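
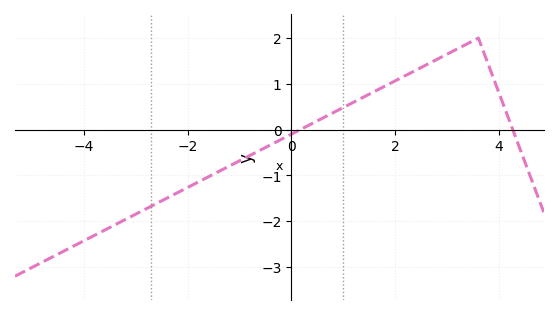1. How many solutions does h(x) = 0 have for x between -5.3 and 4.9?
2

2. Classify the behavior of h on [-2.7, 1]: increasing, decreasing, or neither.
increasing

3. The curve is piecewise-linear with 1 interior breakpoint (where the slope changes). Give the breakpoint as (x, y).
(3.6, 2)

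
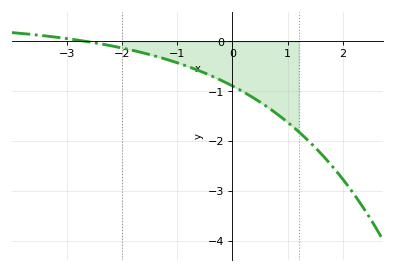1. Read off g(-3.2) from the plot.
0.087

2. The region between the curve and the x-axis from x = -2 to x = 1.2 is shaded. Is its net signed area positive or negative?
negative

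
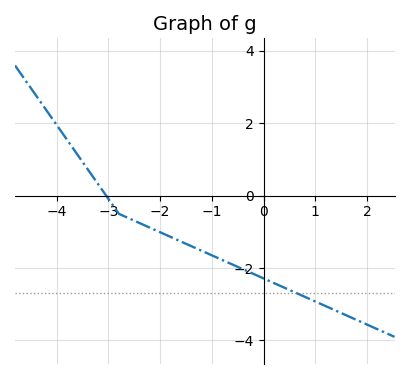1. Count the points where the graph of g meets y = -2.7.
1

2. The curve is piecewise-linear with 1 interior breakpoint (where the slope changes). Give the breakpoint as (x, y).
(-2.8, -0.5)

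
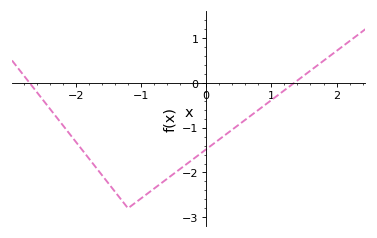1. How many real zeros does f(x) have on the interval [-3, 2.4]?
2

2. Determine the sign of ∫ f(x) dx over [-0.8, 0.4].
negative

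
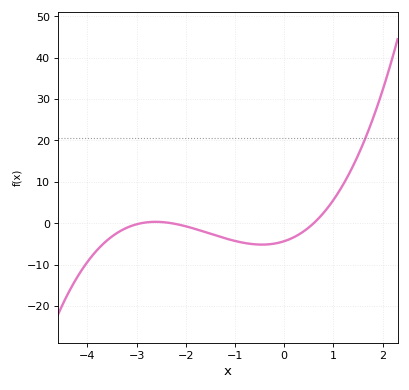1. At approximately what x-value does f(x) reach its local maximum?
-2.6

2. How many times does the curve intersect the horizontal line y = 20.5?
1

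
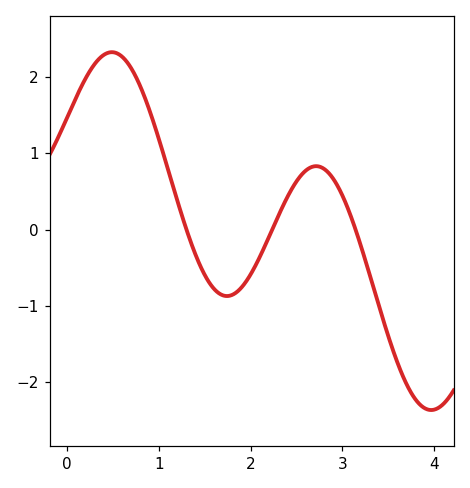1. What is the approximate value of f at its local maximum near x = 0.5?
2.32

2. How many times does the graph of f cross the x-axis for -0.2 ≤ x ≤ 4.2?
3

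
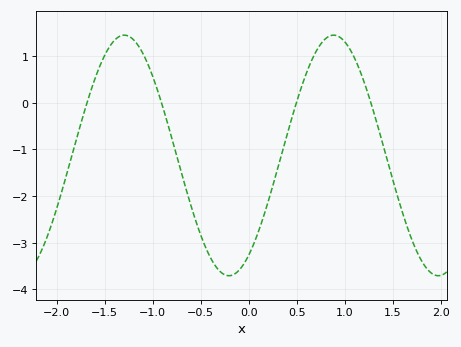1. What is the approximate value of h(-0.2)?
-3.7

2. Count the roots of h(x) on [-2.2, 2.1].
4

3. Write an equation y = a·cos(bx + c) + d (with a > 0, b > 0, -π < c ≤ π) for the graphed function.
y = 2.58cos(2.9x - 2.6) - 1.13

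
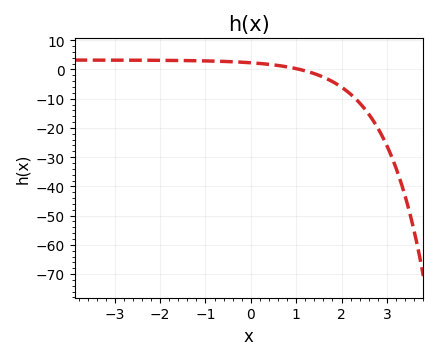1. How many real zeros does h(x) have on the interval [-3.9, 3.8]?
1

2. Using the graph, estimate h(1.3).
-0.927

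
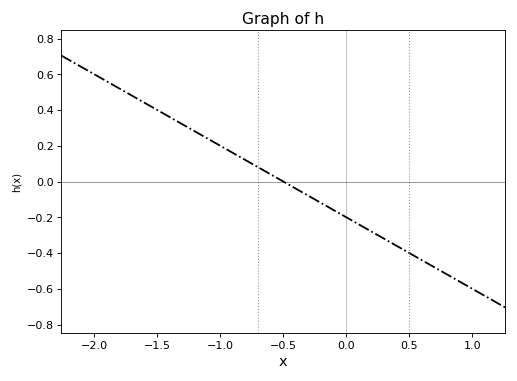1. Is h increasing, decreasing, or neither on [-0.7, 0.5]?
decreasing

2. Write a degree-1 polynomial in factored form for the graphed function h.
y = -0.4(x + 0.5)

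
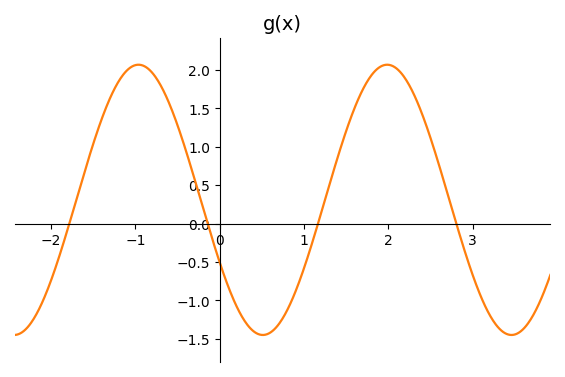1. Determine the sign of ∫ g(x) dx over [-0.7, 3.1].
positive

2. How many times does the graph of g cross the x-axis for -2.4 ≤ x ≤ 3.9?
4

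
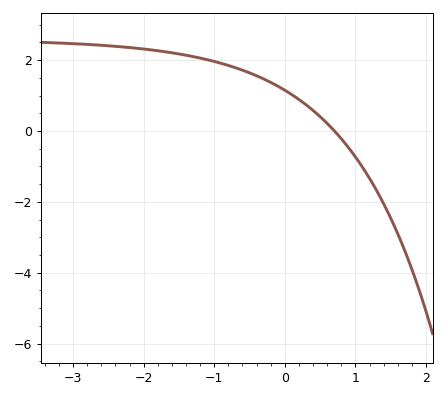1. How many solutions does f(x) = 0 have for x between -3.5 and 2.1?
1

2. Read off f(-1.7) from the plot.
2.24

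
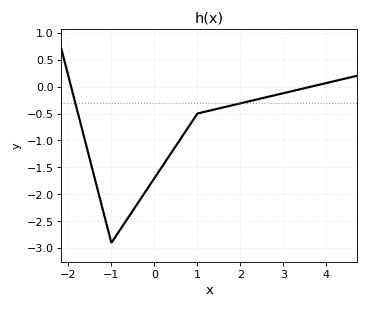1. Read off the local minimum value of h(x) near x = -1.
-2.9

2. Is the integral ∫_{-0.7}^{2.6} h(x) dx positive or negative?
negative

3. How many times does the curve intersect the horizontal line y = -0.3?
2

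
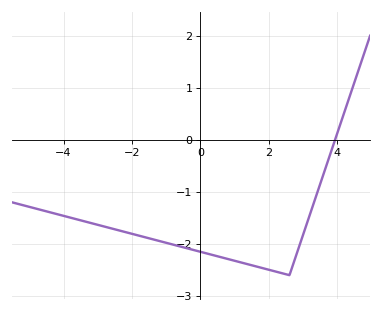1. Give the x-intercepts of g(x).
4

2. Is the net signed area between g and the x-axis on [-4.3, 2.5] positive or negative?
negative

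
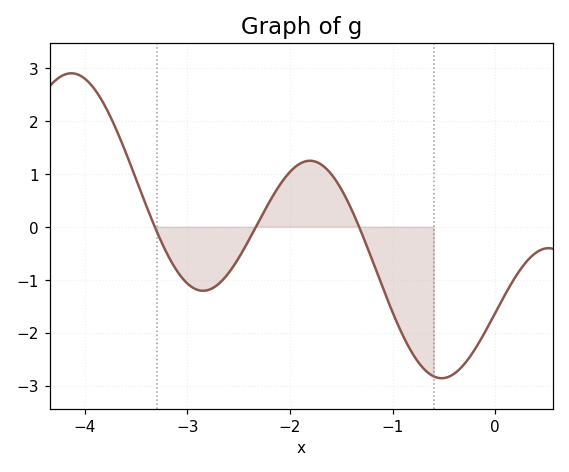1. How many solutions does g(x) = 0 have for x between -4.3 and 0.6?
3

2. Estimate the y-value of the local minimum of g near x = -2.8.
-1.21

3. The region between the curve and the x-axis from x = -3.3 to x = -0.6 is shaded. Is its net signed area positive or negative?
negative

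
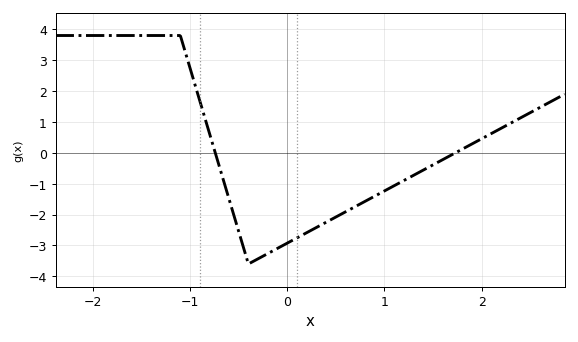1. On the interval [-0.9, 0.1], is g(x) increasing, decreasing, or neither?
neither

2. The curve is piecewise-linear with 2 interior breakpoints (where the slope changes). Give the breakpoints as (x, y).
(-1.1, 3.8); (-0.4, -3.6)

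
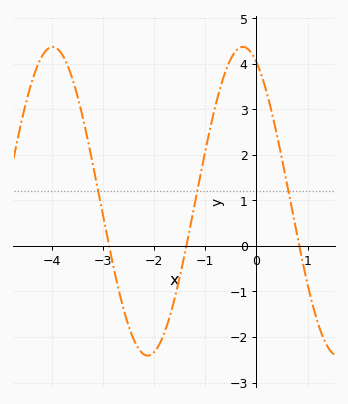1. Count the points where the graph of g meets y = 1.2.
3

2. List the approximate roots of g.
-2.9, -1.4, 0.8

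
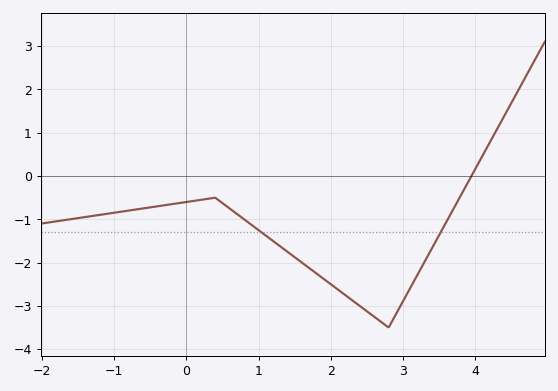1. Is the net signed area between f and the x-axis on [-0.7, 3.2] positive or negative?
negative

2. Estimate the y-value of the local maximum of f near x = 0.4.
-0.5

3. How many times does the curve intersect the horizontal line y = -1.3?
2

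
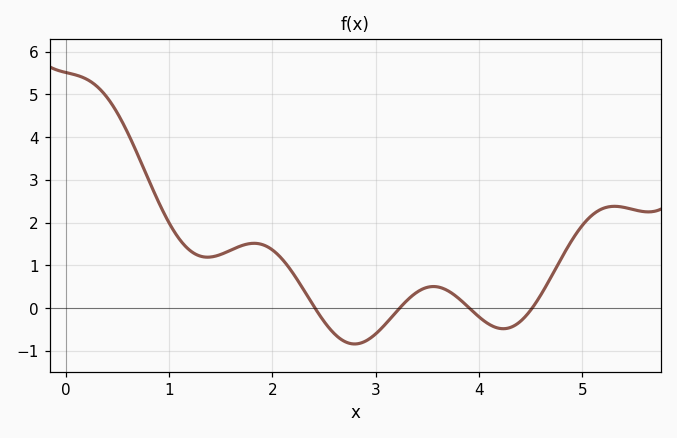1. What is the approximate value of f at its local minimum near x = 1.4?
1.2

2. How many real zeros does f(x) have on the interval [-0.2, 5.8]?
4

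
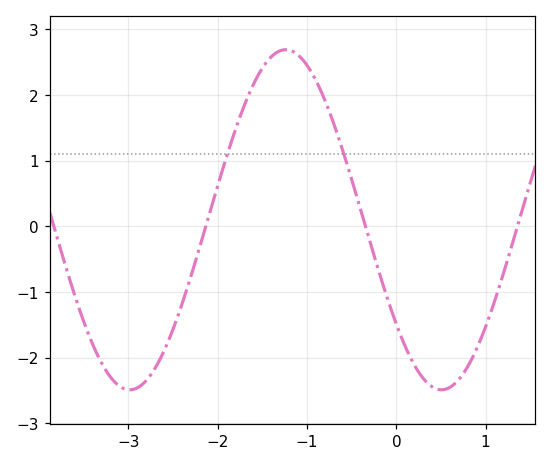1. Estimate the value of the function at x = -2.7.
-2.16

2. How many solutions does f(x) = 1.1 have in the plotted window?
2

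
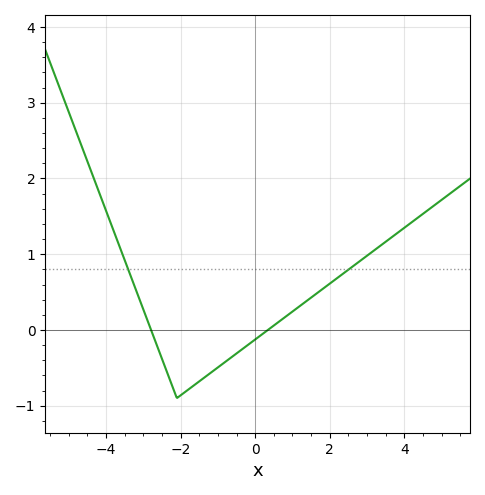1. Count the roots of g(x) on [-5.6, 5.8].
2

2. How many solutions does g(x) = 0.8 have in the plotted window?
2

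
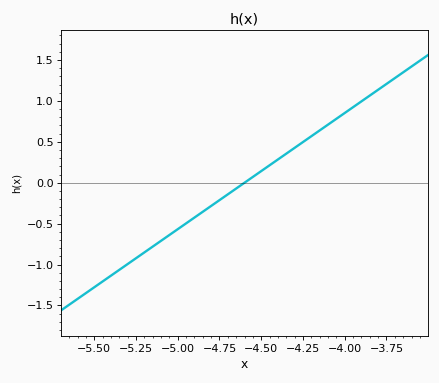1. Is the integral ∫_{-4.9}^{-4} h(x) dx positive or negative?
positive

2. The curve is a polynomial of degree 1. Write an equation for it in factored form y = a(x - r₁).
y = 1.42(x + 4.6)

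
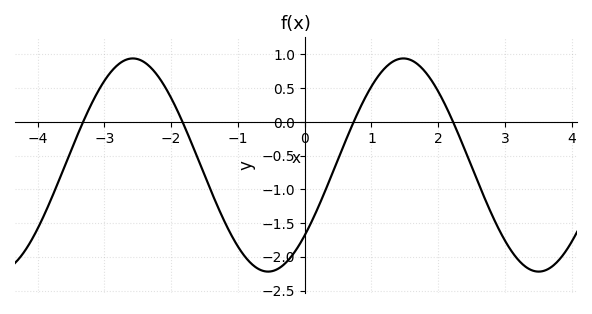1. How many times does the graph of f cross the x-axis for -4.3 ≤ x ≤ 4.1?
4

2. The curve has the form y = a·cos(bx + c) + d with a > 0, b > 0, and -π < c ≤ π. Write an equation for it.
y = 1.58cos(1.55x - 2.29) - 0.64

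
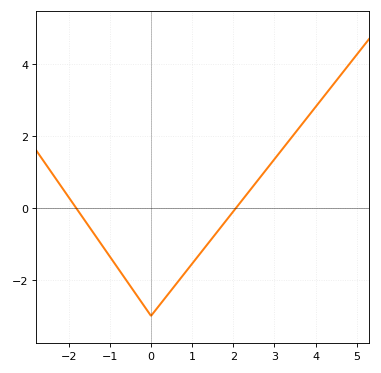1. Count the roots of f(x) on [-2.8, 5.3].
2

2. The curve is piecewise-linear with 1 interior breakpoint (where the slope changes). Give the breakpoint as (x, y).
(0, -3)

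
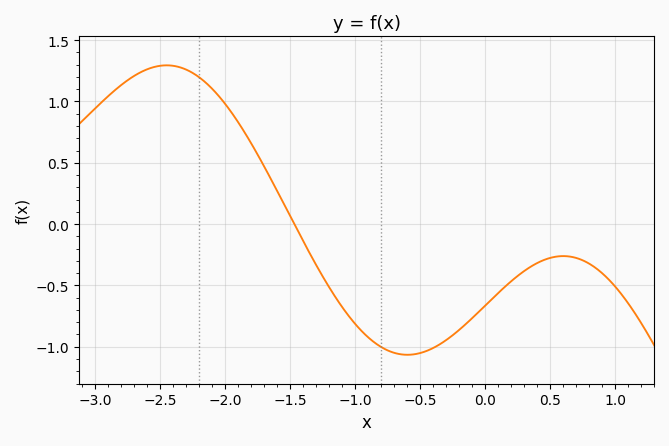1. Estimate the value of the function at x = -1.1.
-0.7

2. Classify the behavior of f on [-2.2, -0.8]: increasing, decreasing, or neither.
decreasing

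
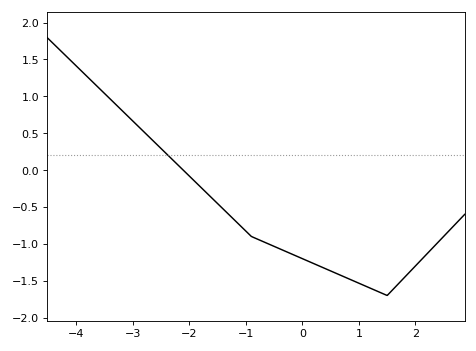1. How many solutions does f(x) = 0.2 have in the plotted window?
1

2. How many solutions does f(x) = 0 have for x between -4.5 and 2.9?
1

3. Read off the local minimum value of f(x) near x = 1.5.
-1.7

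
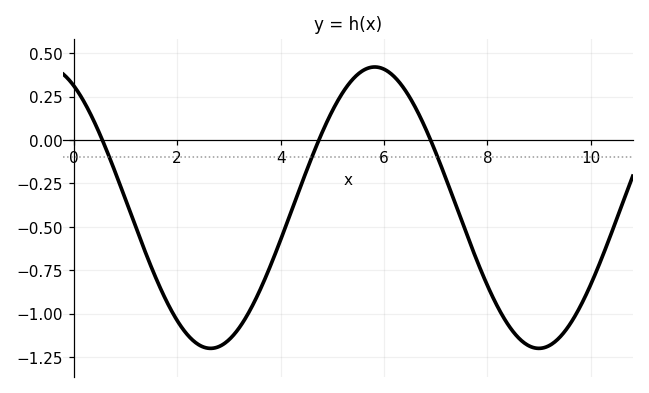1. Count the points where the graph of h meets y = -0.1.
3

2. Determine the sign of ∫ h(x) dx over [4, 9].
negative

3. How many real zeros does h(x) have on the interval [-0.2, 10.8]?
3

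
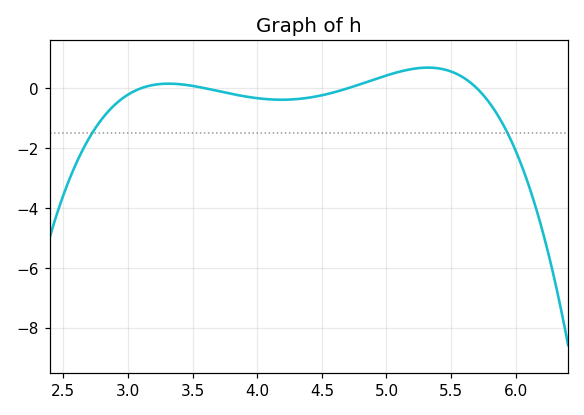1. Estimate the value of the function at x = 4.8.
0.141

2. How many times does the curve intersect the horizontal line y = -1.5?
2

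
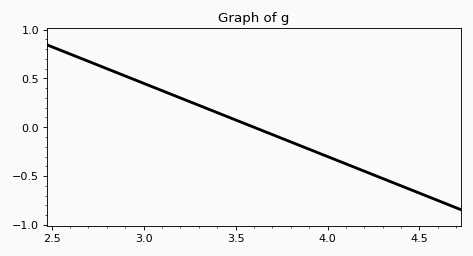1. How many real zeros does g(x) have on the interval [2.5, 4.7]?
1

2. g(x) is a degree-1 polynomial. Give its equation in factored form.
y = -0.75(x - 3.6)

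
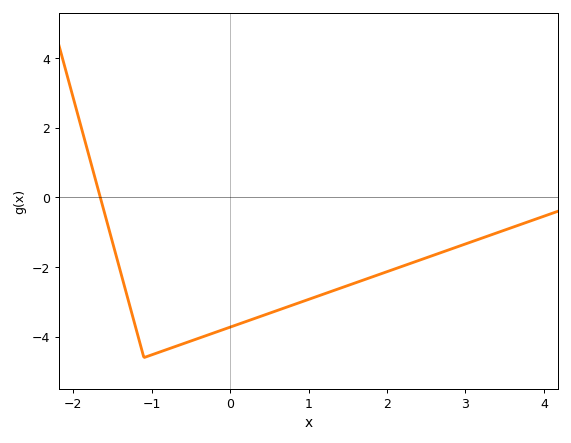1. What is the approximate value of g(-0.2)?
-3.8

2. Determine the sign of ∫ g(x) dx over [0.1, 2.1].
negative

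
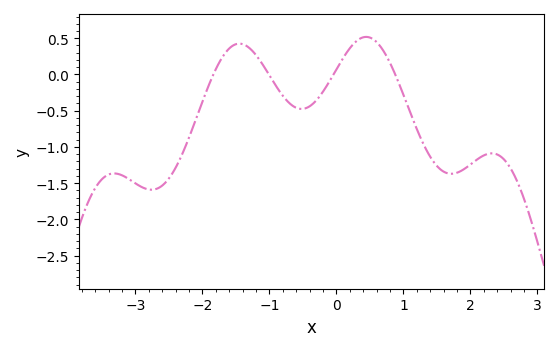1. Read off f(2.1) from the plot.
-1.17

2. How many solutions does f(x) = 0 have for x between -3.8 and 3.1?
4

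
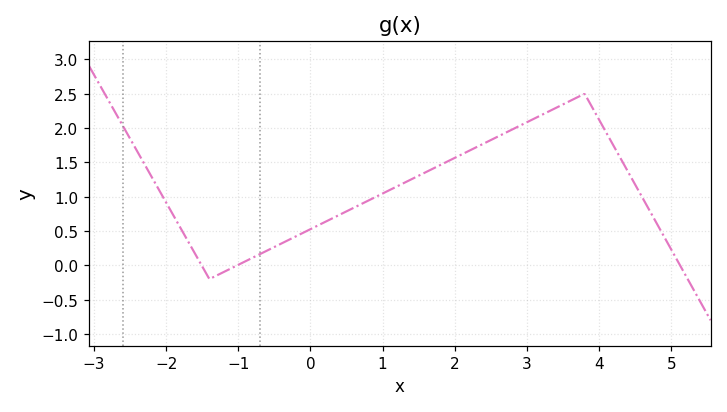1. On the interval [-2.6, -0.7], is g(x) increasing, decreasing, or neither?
neither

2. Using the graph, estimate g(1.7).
1.4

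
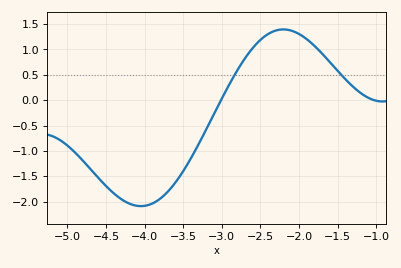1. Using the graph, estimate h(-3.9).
-2.05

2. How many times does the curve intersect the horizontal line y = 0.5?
2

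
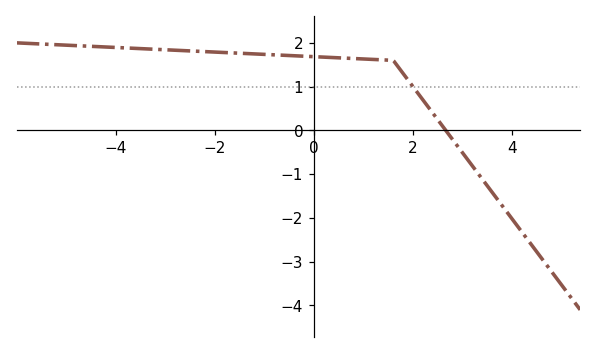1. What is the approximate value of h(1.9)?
1.1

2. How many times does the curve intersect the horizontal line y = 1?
1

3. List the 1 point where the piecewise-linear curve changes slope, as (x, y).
(1.6, 1.6)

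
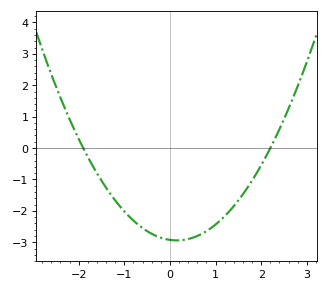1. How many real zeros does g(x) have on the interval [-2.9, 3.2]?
2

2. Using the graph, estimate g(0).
-2.93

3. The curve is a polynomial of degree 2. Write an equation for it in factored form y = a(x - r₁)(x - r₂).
y = 0.7(x + 1.9)(x - 2.2)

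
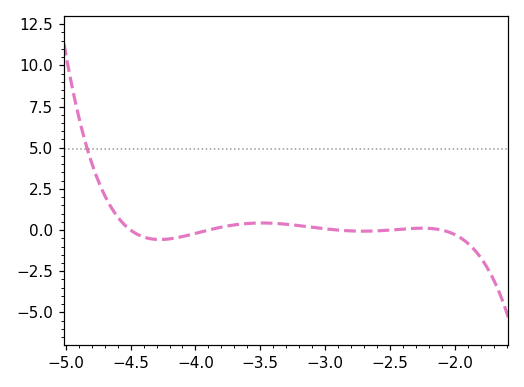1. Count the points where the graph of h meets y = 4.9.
1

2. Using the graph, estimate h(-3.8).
0.178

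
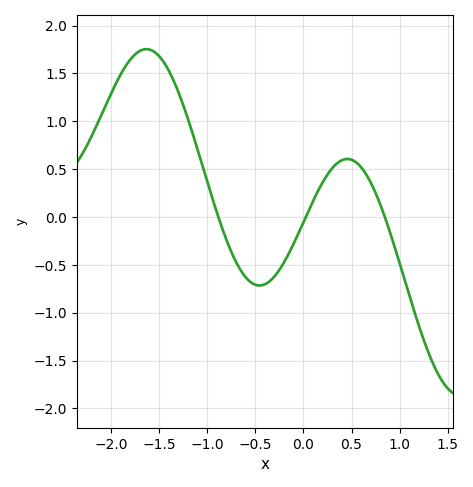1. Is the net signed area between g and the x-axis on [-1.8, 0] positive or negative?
positive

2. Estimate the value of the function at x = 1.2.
-1.14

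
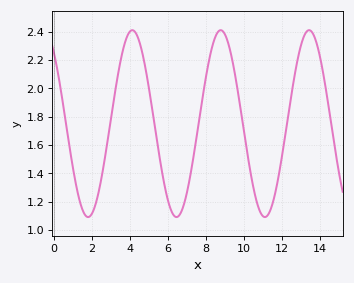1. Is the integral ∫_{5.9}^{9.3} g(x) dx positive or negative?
positive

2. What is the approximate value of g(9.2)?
2.31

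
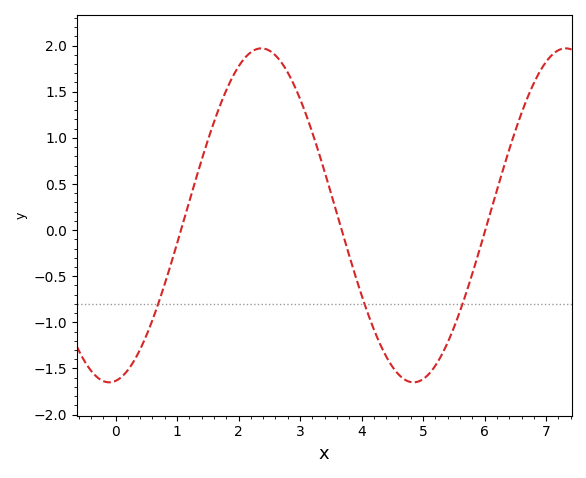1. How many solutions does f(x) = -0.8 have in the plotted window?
3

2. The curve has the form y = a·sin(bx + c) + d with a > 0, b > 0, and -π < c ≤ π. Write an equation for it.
y = 1.81sin(1.27x - 1.44) + 0.16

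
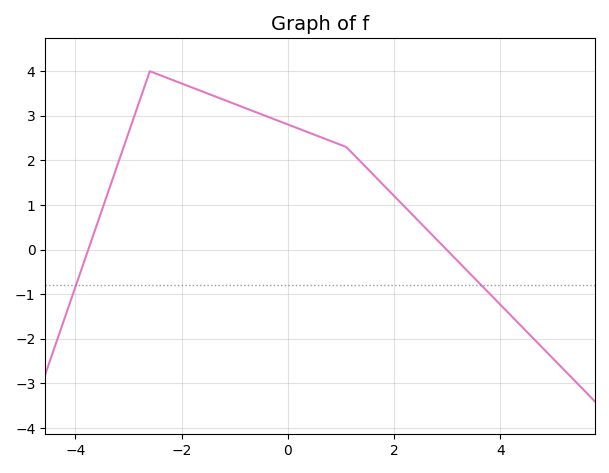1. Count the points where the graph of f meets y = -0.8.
2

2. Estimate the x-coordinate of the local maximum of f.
-2.6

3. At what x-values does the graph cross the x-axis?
-3.8, 3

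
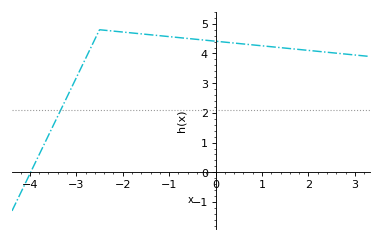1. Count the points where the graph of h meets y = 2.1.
1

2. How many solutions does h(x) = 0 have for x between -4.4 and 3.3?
1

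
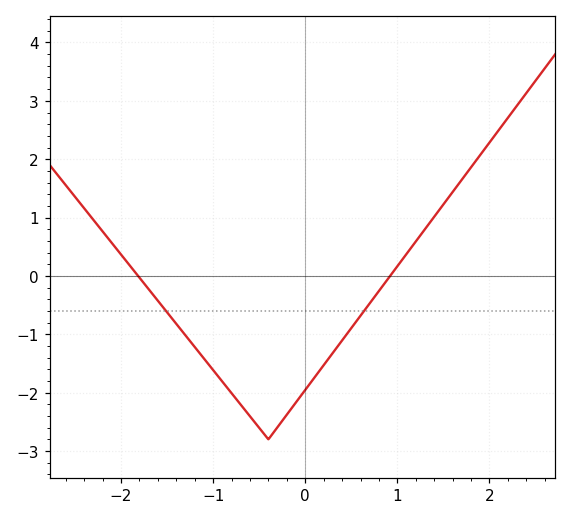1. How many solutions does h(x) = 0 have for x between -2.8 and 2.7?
2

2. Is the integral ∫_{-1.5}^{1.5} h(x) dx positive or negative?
negative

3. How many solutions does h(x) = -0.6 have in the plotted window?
2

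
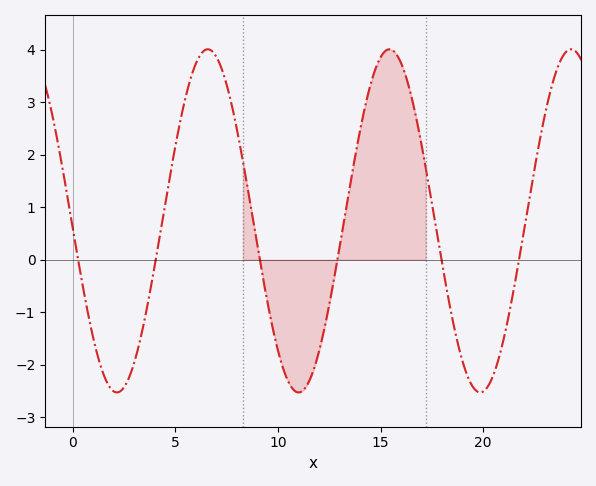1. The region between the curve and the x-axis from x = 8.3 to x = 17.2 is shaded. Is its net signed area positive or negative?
positive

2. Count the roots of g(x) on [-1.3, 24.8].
6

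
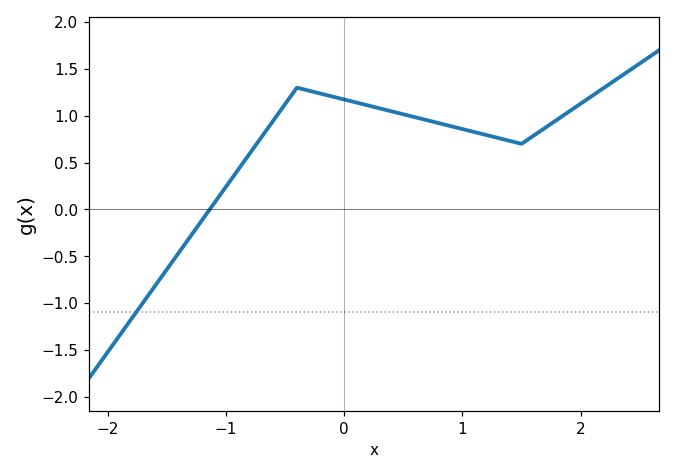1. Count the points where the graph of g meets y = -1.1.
1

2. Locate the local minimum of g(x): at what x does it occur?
1.5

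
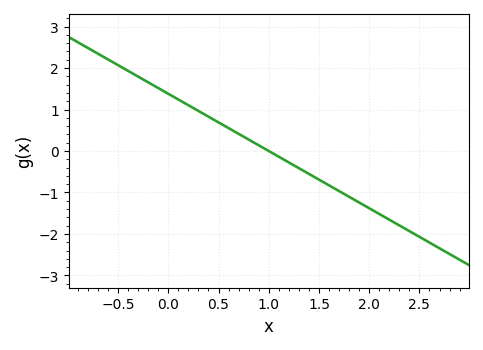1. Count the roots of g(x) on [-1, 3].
1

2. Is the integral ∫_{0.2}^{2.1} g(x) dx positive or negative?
negative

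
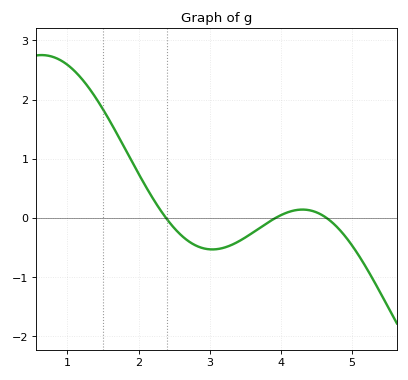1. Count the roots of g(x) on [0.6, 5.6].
3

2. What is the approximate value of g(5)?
-0.453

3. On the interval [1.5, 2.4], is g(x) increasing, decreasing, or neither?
decreasing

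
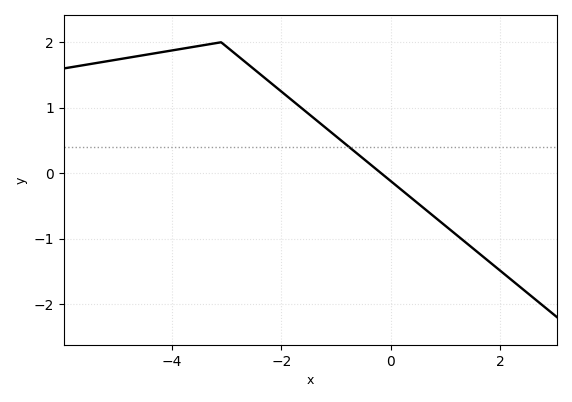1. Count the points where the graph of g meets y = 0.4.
1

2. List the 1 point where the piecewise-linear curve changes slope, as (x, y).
(-3.1, 2)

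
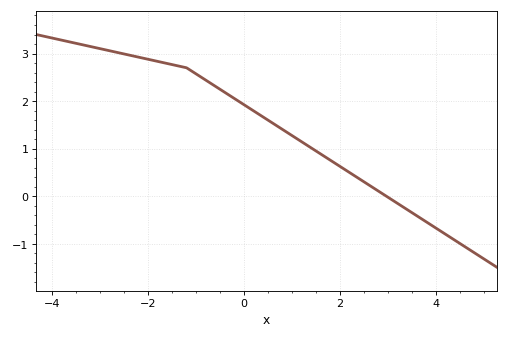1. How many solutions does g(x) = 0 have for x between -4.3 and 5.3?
1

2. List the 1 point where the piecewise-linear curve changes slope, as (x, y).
(-1.2, 2.7)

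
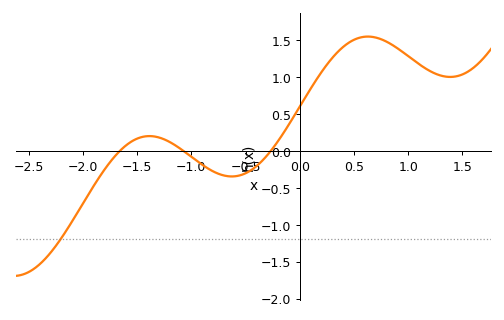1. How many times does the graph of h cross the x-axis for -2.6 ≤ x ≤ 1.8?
3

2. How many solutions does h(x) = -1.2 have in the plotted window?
1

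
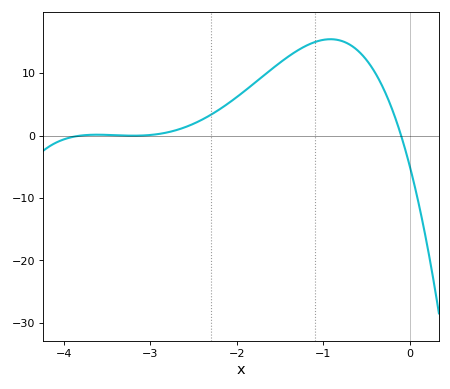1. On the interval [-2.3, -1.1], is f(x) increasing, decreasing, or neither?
increasing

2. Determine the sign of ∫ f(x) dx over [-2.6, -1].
positive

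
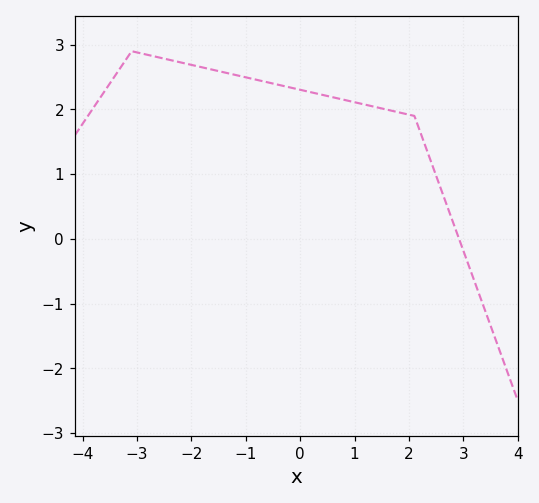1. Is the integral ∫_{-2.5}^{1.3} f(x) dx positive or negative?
positive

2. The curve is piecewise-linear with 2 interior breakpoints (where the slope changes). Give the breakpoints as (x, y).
(-3.1, 2.9); (2.1, 1.9)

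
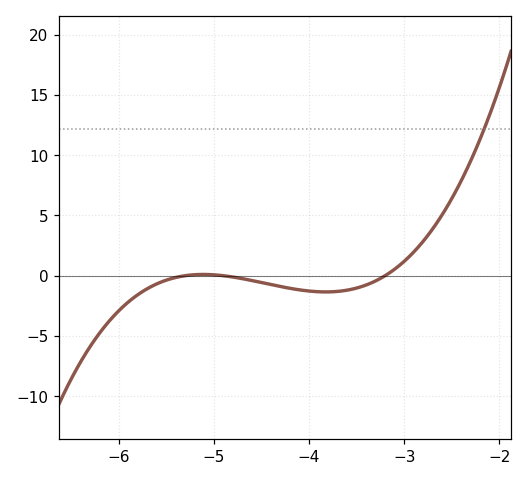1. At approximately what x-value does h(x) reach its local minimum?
-3.82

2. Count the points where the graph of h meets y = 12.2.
1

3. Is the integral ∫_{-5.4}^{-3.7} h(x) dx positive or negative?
negative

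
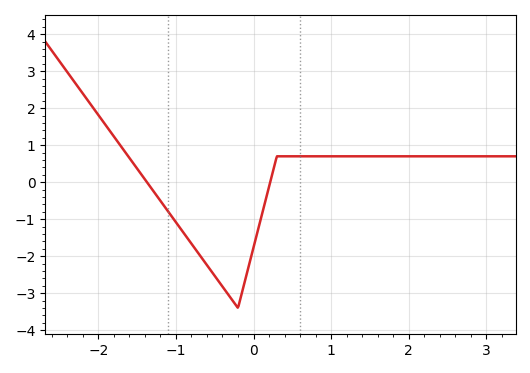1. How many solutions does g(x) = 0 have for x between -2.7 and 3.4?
2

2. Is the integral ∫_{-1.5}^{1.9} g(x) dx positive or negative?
negative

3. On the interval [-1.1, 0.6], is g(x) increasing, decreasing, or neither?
neither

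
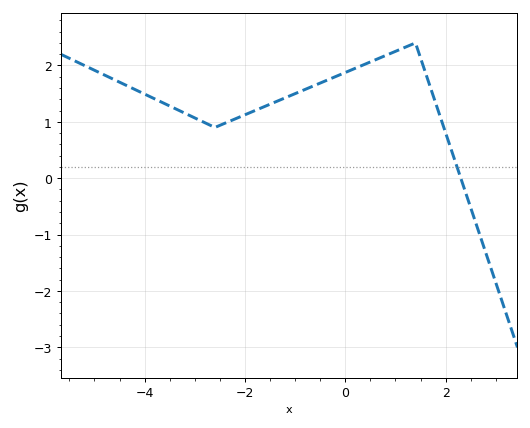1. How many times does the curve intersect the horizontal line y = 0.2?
1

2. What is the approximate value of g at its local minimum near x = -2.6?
0.9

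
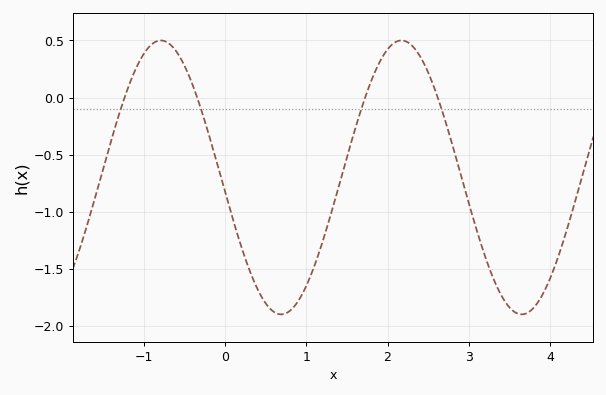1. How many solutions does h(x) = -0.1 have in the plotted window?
4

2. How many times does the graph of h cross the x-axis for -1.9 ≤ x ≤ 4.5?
4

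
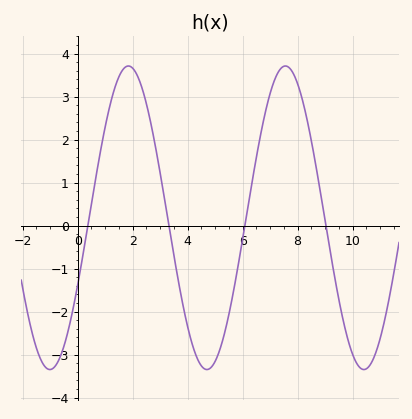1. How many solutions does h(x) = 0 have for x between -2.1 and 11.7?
4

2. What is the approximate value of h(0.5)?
0.5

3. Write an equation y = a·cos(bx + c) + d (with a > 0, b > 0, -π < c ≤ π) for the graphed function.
y = 3.53cos(1.1x - 2) + 0.18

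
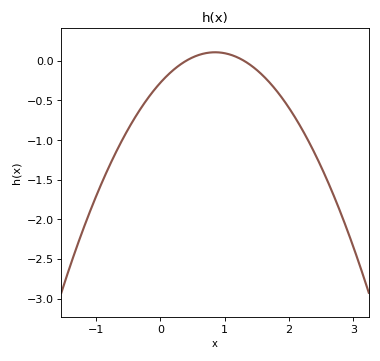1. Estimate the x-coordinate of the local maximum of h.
0.85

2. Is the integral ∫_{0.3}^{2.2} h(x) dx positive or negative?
negative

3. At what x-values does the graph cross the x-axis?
0.4, 1.3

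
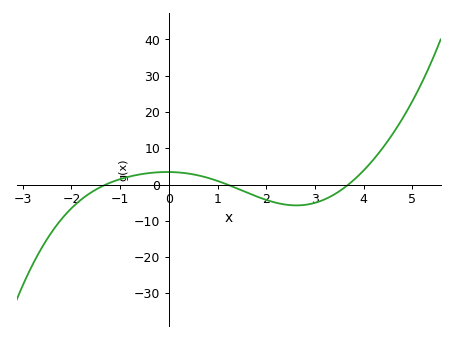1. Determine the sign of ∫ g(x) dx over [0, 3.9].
negative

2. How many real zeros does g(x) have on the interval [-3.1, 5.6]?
3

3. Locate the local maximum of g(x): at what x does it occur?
0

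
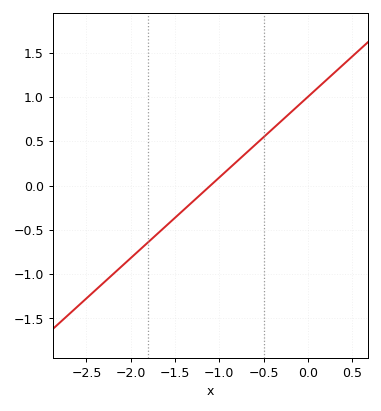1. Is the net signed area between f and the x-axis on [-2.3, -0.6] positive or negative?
negative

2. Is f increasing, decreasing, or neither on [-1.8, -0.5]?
increasing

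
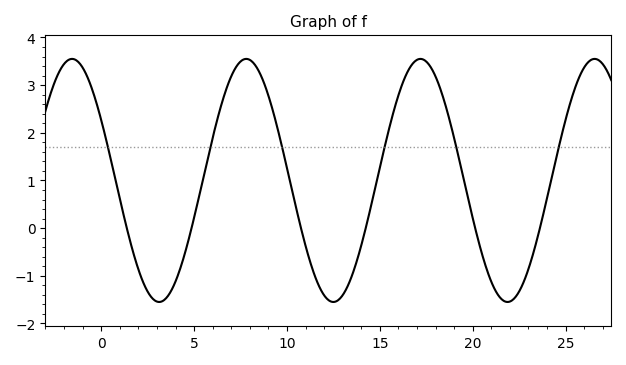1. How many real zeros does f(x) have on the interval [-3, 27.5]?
6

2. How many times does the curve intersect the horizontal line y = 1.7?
6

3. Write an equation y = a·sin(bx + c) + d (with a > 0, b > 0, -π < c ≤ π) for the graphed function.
y = 2.55sin(0.67x + 2.62) + 1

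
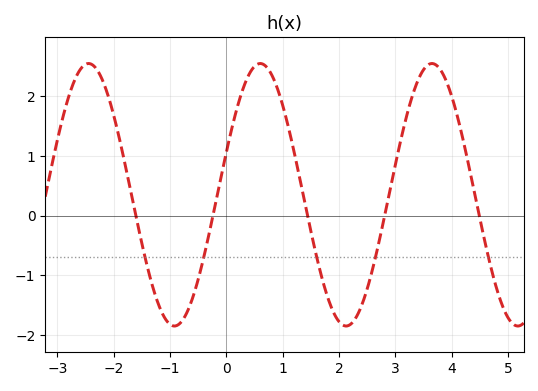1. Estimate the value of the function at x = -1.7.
0.415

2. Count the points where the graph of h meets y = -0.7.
5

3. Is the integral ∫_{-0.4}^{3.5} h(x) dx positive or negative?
positive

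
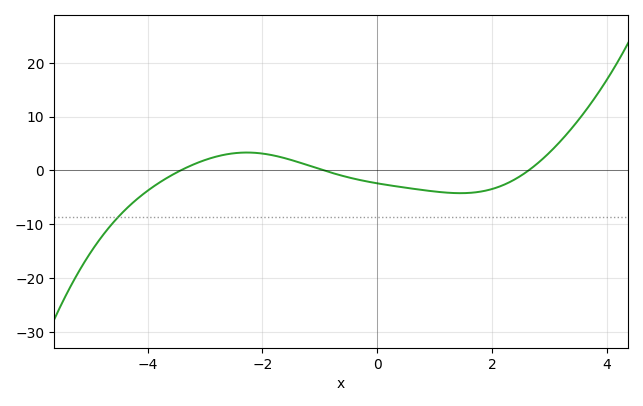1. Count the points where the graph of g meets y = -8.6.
1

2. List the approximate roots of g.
-3.42, -0.93, 2.63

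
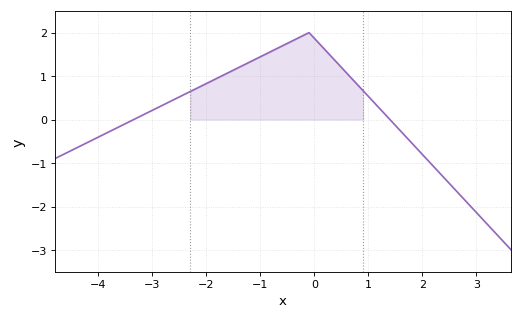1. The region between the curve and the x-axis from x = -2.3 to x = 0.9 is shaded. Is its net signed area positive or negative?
positive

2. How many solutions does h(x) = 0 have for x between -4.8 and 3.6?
2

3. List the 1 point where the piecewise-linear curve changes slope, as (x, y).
(-0.1, 2)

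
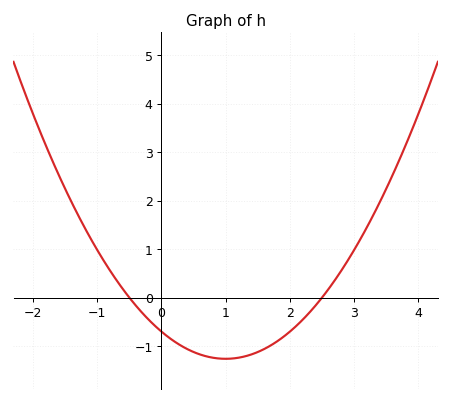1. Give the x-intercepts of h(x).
-0.5, 2.5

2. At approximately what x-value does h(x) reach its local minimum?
1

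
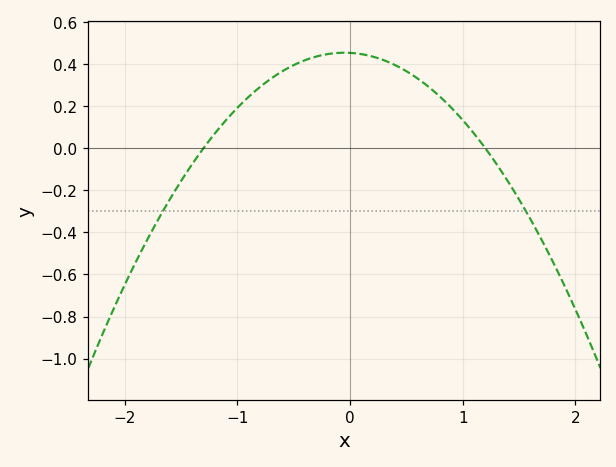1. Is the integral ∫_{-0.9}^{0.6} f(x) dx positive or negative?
positive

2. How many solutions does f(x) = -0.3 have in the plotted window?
2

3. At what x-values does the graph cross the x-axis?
-1.3, 1.2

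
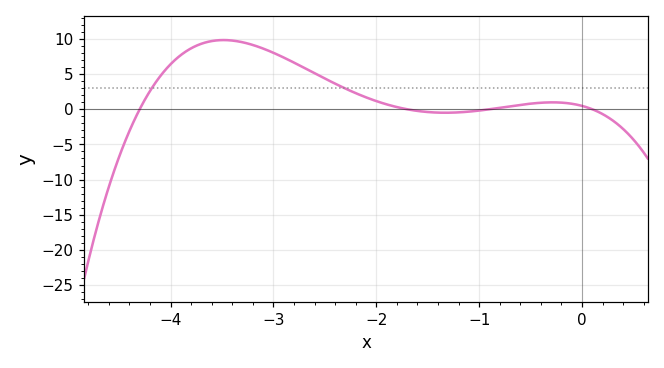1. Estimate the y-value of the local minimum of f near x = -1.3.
-0.493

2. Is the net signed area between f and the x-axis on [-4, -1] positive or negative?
positive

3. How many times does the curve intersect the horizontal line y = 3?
2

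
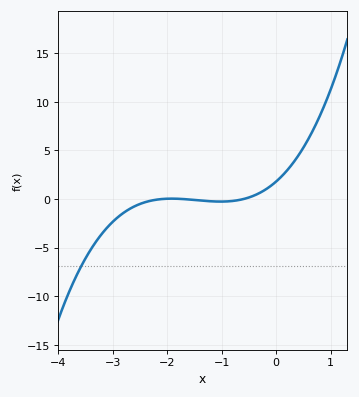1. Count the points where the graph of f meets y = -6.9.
1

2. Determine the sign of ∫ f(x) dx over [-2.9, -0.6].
negative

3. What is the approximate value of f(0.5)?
5.5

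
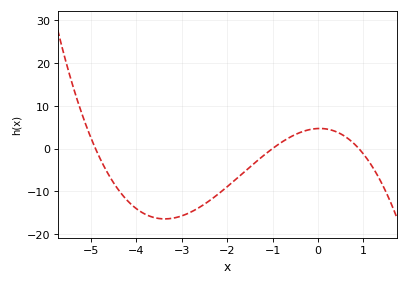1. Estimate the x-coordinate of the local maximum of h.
0.041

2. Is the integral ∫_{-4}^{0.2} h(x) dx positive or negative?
negative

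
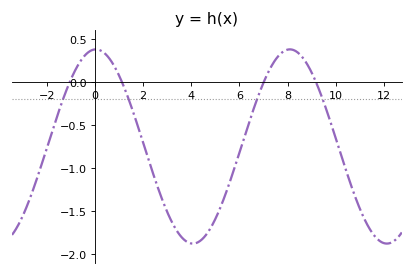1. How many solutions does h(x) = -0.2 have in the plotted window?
4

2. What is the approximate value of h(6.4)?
-0.45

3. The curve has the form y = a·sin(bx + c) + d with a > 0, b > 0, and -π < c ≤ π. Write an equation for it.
y = 1.13sin(0.78x + 1.5) - 0.75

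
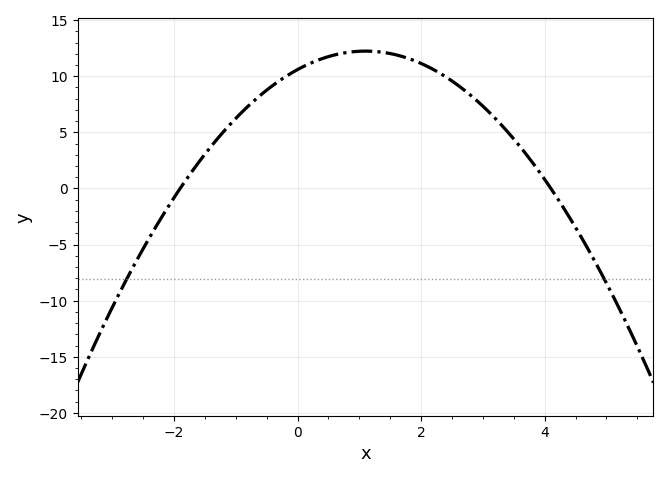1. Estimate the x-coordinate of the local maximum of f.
1.1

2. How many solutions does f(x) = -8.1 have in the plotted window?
2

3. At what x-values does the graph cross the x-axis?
-1.9, 4.1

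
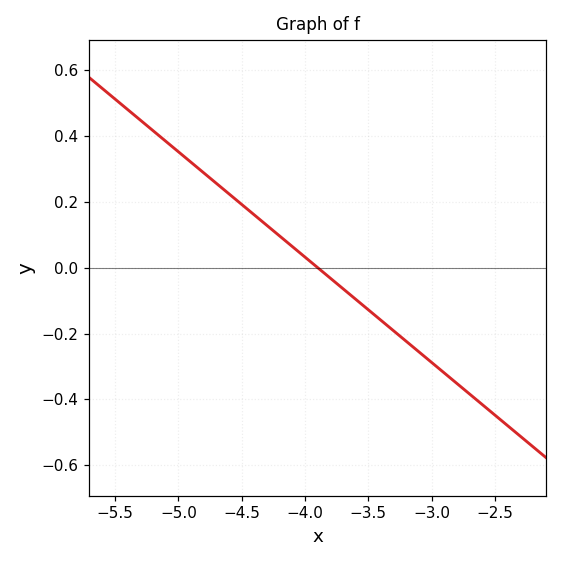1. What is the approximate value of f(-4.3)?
0.128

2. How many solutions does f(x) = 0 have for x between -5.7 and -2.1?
1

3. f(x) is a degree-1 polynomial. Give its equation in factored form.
y = -0.32(x + 3.9)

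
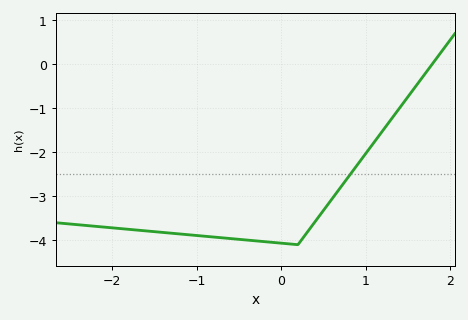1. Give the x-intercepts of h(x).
1.8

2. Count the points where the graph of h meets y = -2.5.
1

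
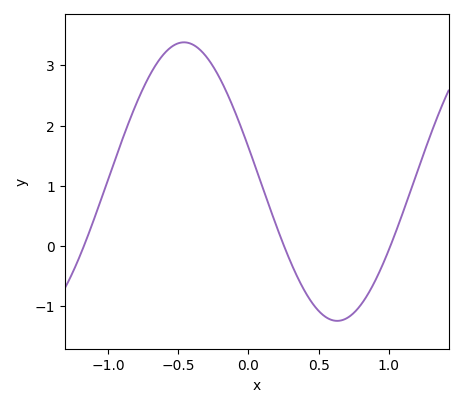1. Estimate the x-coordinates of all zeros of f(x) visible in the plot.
-1.17, 0.254, 1.01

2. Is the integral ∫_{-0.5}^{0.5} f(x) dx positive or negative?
positive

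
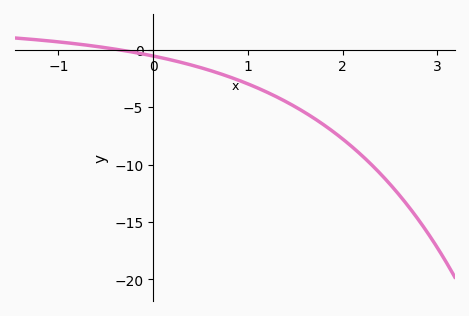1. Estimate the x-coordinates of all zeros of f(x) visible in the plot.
-0.375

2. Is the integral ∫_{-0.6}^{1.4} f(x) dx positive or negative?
negative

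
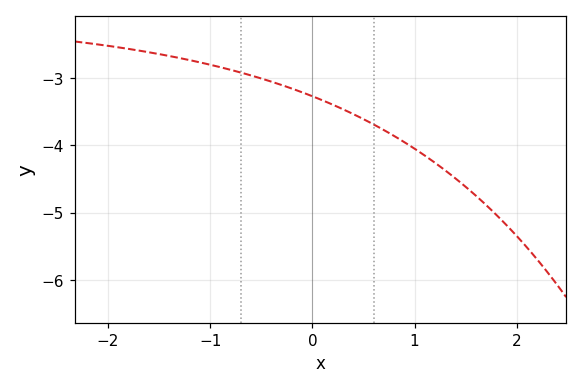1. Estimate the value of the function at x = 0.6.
-3.7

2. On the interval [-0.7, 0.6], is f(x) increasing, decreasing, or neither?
decreasing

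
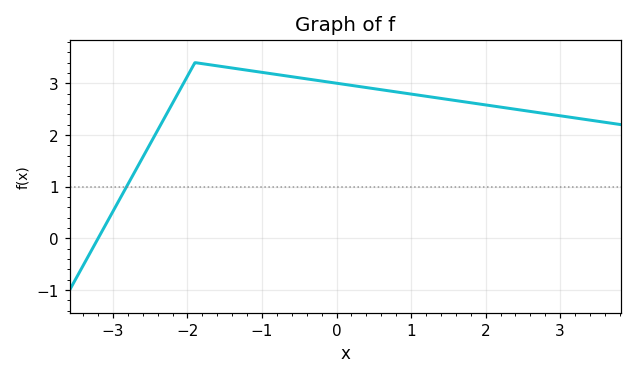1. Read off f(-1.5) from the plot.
3.3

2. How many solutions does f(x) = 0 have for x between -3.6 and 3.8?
1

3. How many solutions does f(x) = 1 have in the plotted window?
1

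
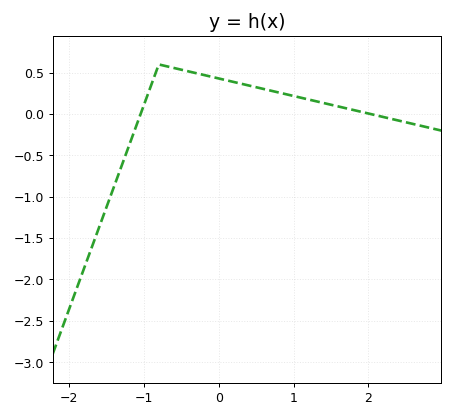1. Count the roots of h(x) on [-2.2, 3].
2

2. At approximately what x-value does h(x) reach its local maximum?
-0.8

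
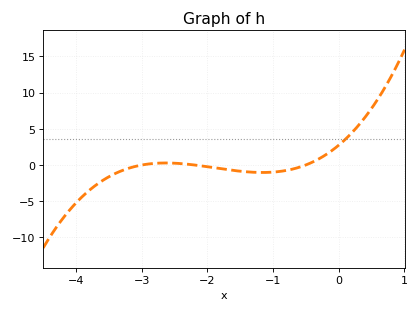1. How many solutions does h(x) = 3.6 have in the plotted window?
1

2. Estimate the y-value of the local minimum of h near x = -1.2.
-1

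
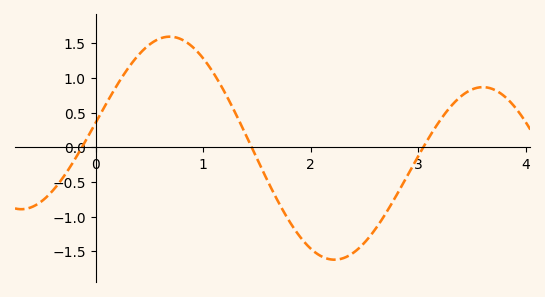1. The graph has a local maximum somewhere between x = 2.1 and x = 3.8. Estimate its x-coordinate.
3.6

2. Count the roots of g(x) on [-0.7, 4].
3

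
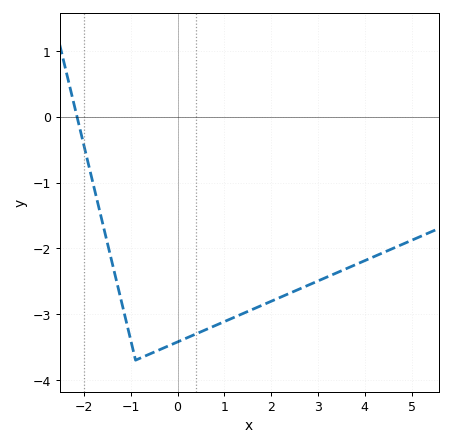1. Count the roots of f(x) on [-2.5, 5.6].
1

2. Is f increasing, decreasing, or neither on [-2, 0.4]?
neither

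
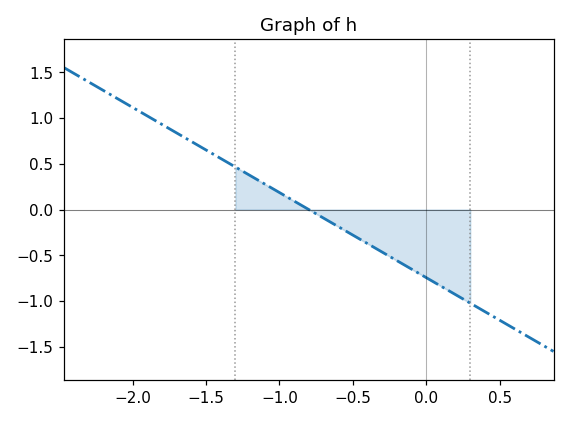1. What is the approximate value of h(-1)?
0.186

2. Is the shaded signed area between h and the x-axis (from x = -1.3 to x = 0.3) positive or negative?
negative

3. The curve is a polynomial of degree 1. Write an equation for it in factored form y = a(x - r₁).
y = -0.93(x + 0.8)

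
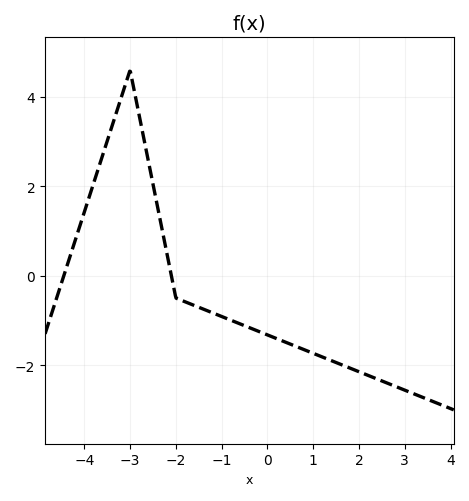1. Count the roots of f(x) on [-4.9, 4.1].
2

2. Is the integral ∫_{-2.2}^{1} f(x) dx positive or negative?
negative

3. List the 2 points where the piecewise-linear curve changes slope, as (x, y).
(-3, 4.6); (-2, -0.5)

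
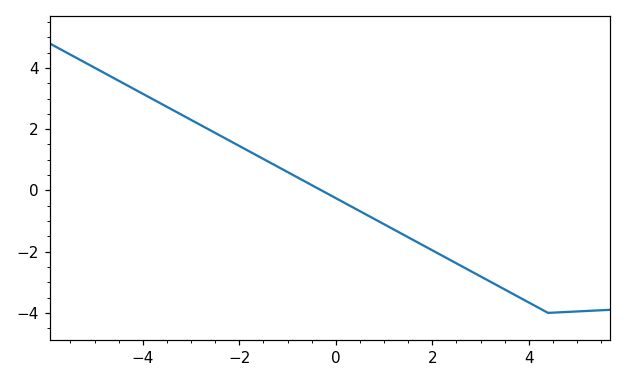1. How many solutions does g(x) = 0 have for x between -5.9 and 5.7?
1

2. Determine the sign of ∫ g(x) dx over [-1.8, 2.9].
negative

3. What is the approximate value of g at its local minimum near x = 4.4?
-4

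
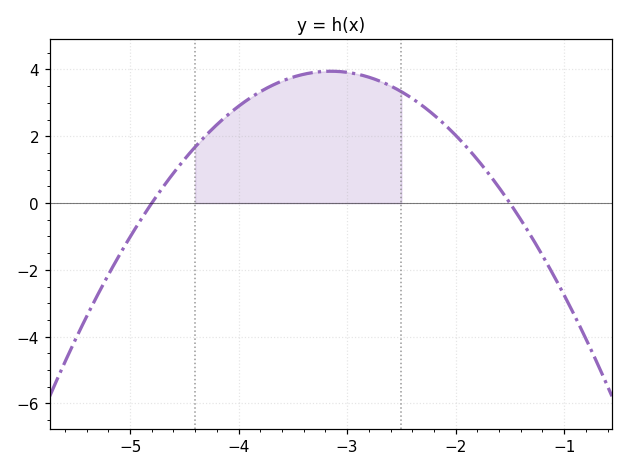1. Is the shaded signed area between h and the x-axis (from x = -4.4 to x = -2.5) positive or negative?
positive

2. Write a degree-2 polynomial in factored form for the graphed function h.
y = -1.45(x + 4.8)(x + 1.5)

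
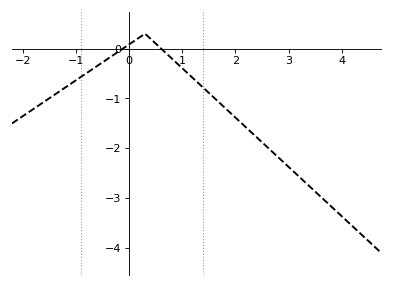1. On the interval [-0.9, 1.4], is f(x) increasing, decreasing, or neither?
neither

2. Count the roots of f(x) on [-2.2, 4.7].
2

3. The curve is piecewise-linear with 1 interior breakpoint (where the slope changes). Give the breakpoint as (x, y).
(0.3, 0.3)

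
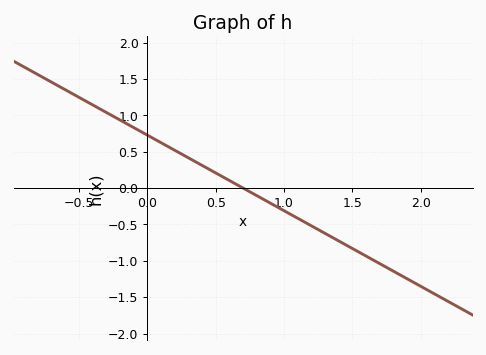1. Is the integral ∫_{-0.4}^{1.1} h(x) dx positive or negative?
positive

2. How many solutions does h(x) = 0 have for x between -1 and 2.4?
1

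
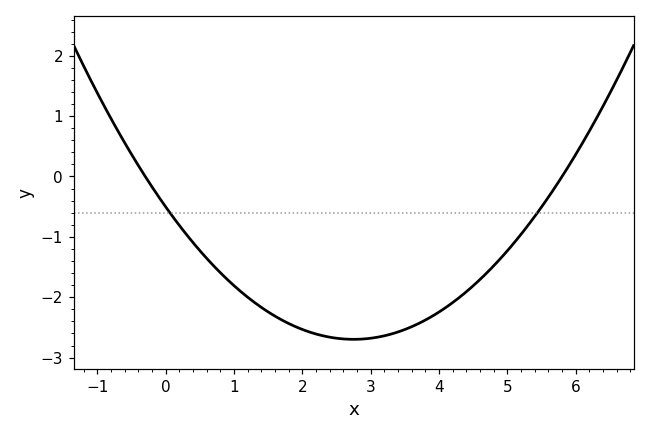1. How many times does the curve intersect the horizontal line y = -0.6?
2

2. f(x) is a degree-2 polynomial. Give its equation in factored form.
y = 0.29(x + 0.3)(x - 5.8)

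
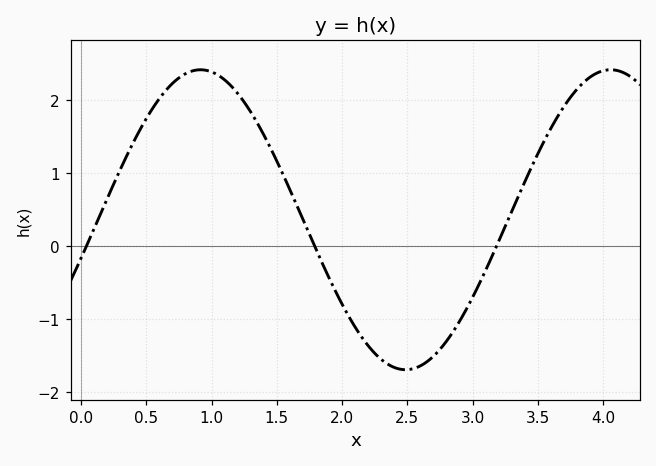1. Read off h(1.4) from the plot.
1.5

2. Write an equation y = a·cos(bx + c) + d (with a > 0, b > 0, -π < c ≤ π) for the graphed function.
y = 2.05cos(2x - 1.8) + 0.36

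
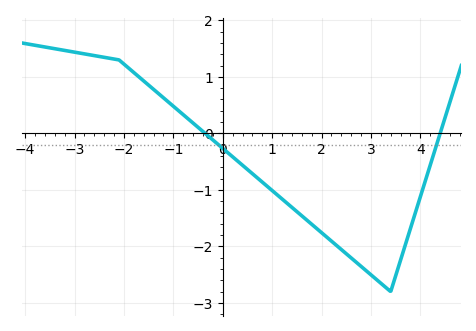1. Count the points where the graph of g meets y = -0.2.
2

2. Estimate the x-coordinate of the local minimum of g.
3.4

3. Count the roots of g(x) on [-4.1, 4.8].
2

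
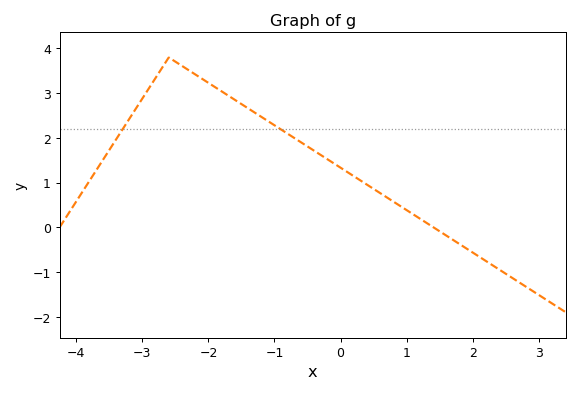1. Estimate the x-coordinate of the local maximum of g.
-2.6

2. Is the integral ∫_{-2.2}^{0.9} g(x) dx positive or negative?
positive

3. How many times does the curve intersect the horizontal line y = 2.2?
2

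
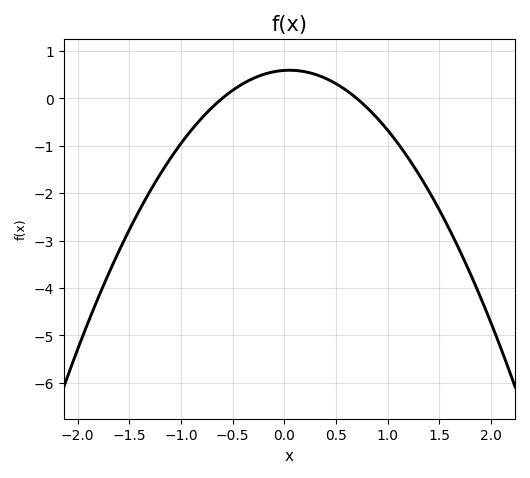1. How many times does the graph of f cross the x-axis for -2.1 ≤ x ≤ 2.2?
2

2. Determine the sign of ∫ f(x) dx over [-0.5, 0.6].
positive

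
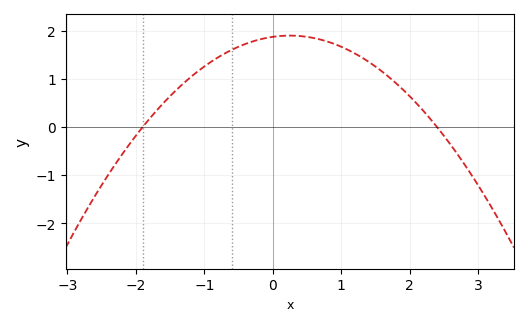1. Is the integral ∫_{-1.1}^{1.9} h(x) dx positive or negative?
positive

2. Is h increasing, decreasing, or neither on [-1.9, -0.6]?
increasing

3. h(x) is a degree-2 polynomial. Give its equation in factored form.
y = -0.41(x + 1.9)(x - 2.4)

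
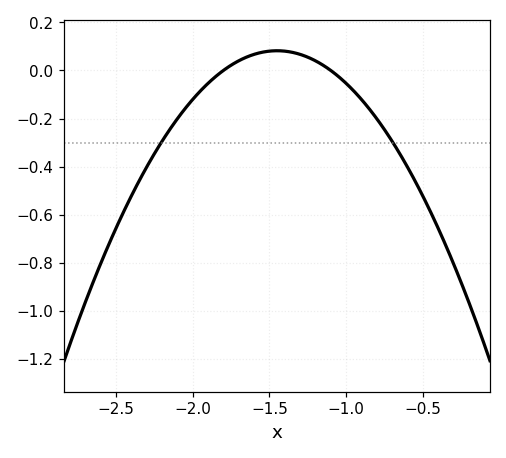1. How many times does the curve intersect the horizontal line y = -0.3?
2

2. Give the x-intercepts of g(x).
-1.8, -1.1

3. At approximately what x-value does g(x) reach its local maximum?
-1.45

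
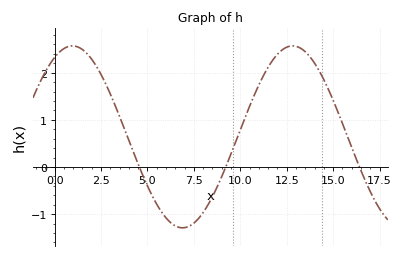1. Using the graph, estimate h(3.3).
1.3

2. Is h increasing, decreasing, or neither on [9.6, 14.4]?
neither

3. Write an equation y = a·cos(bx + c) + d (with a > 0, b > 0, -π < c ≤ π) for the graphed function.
y = 1.93cos(0.53x - 0.51) + 0.64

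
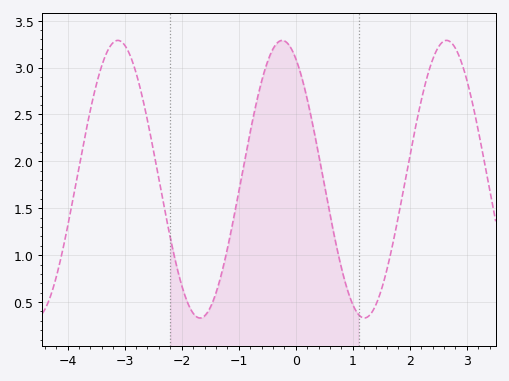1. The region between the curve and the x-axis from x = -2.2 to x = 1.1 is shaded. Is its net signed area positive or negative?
positive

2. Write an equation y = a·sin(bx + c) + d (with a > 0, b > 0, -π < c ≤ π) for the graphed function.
y = 1.48sin(2.2x + 2.1) + 1.81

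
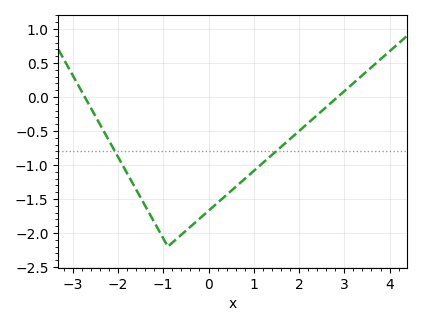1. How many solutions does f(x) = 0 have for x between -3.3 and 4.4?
2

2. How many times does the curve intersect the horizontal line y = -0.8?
2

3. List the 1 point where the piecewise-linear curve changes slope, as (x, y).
(-0.9, -2.2)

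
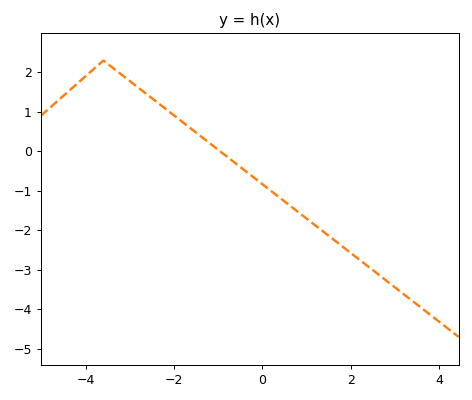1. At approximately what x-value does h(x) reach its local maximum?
-3.6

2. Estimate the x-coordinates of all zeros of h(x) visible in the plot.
-1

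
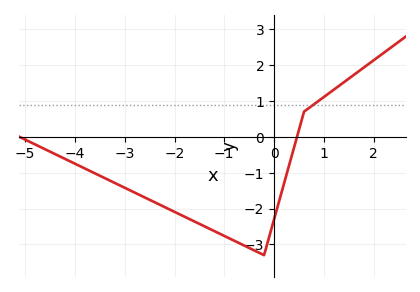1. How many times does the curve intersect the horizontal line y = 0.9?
1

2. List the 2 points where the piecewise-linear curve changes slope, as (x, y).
(-0.2, -3.3); (0.6, 0.7)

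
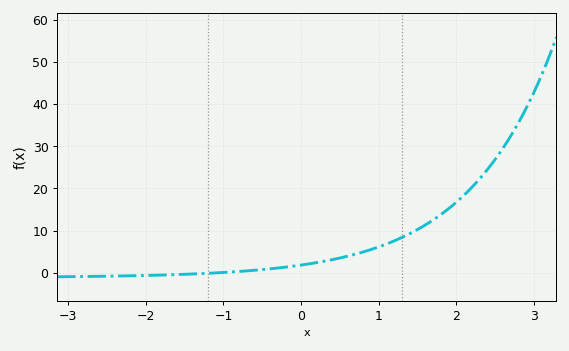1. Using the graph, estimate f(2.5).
26.8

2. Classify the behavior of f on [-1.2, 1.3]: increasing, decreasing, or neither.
increasing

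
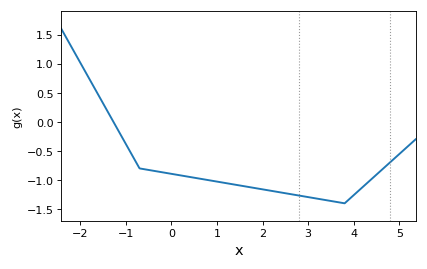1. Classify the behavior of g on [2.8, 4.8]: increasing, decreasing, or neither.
neither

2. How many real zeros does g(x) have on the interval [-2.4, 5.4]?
1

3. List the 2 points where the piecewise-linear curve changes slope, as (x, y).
(-0.7, -0.8); (3.8, -1.4)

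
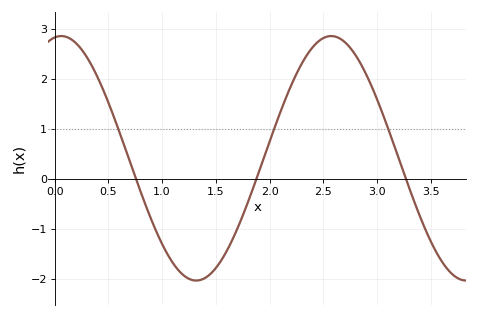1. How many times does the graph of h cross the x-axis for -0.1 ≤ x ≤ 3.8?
3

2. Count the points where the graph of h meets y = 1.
3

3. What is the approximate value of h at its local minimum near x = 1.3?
-2.04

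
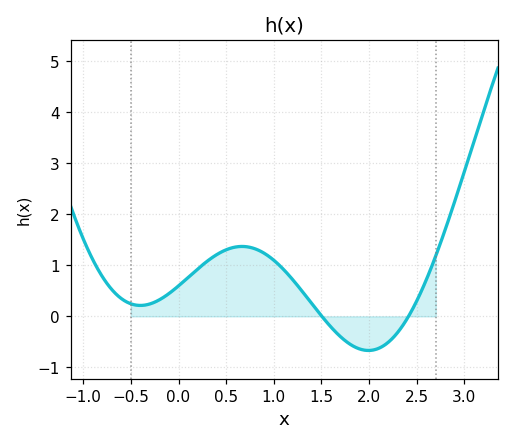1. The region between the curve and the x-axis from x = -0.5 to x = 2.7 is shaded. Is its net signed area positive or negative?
positive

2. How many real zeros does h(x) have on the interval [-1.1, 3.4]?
2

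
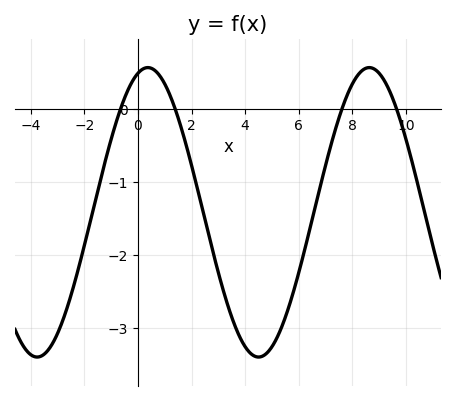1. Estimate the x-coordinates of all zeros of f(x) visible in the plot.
-0.646, 1.38, 7.62, 9.65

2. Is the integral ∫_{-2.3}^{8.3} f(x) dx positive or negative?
negative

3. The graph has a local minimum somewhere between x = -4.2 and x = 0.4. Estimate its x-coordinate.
-3.76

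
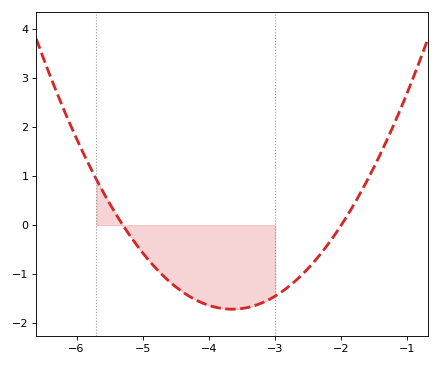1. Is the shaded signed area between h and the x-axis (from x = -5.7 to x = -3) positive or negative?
negative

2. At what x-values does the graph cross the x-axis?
-5.3, -2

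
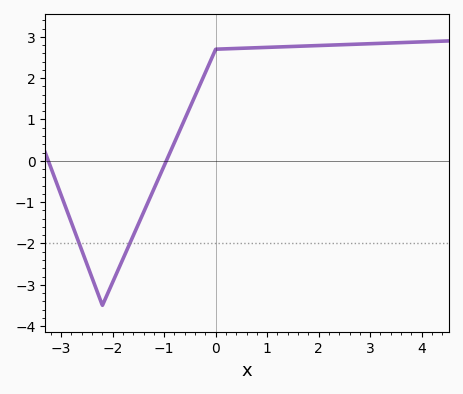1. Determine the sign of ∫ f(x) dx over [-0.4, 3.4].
positive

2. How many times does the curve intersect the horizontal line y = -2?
2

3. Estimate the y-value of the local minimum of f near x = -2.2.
-3.49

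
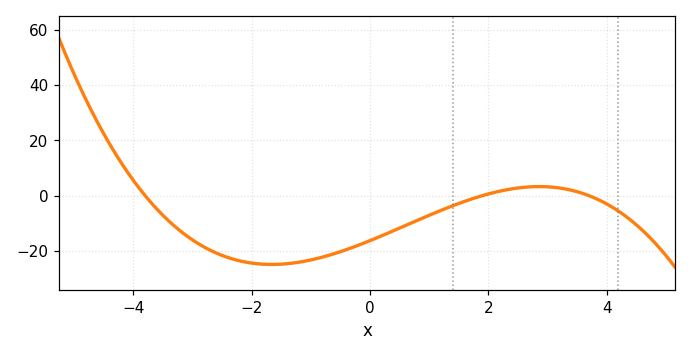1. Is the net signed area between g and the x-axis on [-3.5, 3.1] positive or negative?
negative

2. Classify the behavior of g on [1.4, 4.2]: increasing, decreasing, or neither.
neither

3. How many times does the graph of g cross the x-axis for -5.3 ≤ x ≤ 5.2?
3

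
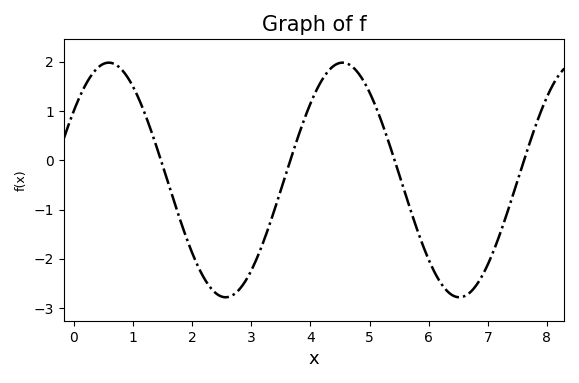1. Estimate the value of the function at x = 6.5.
-2.8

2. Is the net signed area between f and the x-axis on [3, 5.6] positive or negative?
positive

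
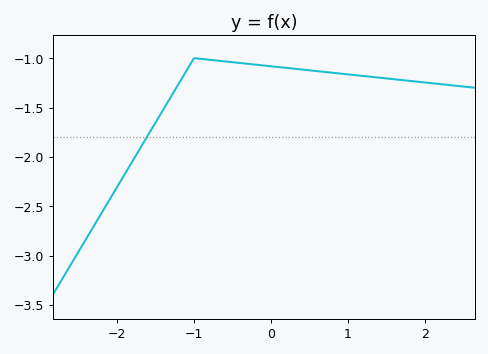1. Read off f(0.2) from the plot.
-1.1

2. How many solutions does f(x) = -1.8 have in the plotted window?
1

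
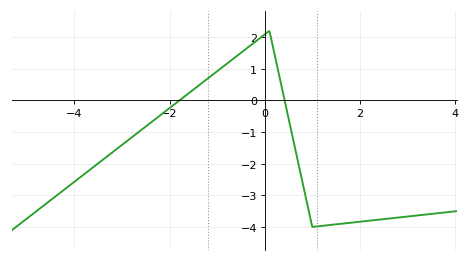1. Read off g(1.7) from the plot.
-3.89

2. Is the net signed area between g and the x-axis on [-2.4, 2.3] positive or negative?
negative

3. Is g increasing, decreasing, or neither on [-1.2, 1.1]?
neither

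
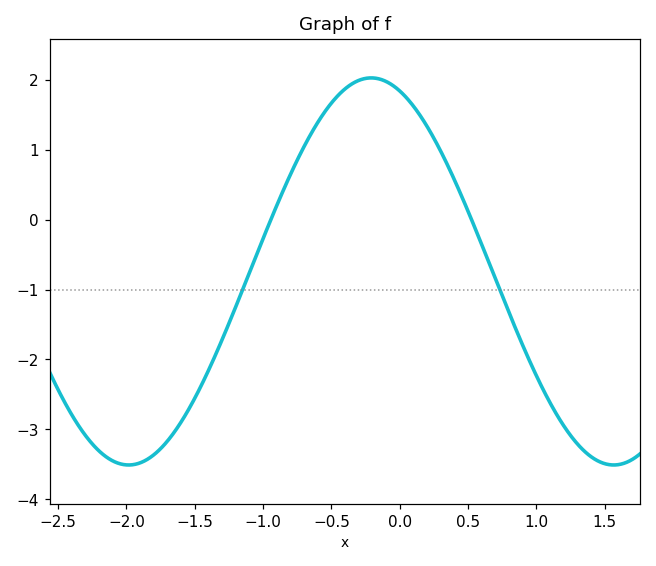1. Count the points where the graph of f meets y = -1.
2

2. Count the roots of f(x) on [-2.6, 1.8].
2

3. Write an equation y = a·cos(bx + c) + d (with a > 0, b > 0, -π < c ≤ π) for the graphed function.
y = 2.77cos(1.77x + 0.37) - 0.74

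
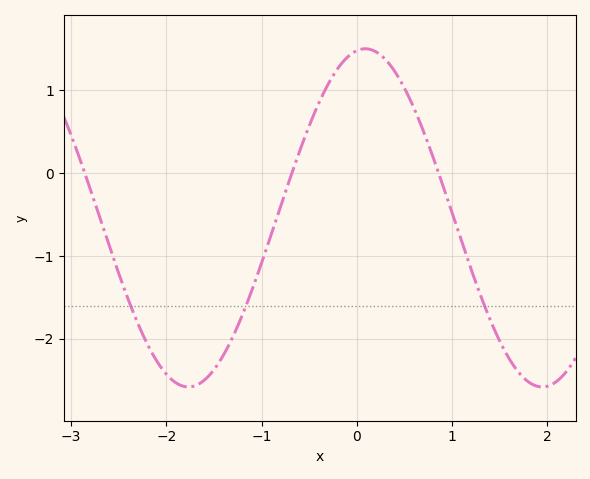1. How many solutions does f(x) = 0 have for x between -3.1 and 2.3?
3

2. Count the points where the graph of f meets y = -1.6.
3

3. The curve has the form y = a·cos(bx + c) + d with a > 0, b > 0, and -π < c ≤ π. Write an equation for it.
y = 2.04cos(1.7x - 0.15) - 0.54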